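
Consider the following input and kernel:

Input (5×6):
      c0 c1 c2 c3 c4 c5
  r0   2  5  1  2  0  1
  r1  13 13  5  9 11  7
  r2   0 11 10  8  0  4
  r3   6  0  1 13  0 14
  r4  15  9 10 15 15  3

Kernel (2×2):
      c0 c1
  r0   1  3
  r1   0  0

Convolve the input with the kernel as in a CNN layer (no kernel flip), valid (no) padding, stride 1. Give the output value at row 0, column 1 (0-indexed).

The receptive field on the input at this output position is [5 1 / 13 5]. Elementwise product with the kernel and sum: 5·1 + 1·3.

8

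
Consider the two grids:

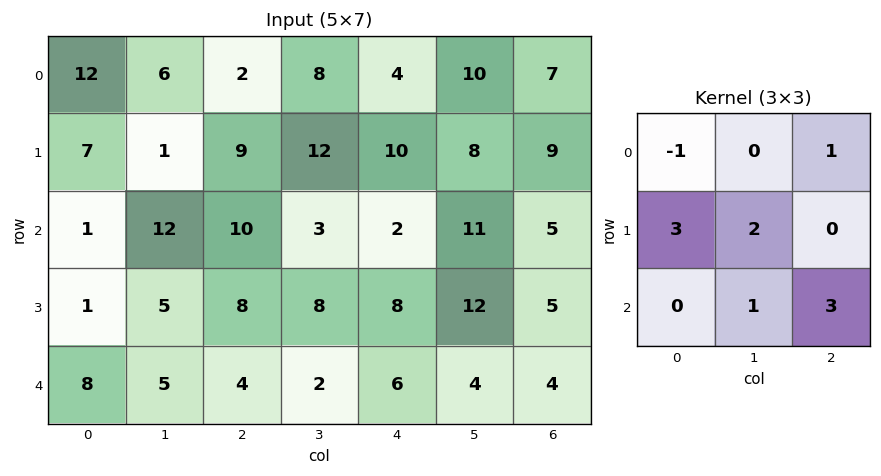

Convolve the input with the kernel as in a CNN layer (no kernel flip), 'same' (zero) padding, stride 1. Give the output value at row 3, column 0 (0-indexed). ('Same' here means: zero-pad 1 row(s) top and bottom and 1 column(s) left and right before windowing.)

The receptive field on the zero-padded input at this output position is [0 1 12 / 0 1 5 / 0 8 5]. Elementwise product with the kernel and sum: 0·-1 + 12·1 + 0·3 + 1·2 + 8·1 + 5·3.

37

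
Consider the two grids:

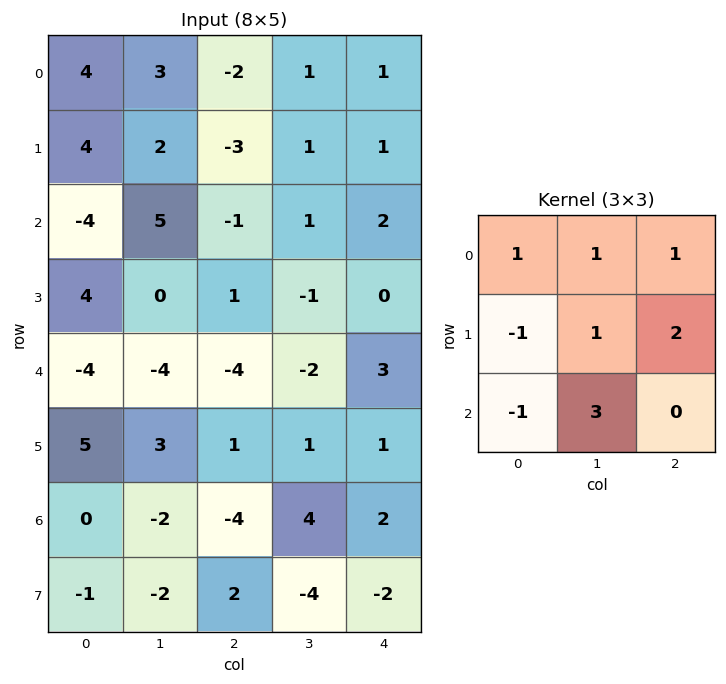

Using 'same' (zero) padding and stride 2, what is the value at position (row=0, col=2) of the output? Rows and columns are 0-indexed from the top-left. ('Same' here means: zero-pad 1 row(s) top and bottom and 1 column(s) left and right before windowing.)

2

The receptive field on the zero-padded input at this output position is [0 0 0 / 1 1 0 / 1 1 0]. Elementwise product with the kernel and sum: 0·1 + 0·1 + 0·1 + 1·-1 + 1·1 + 0·2 + 1·-1 + 1·3.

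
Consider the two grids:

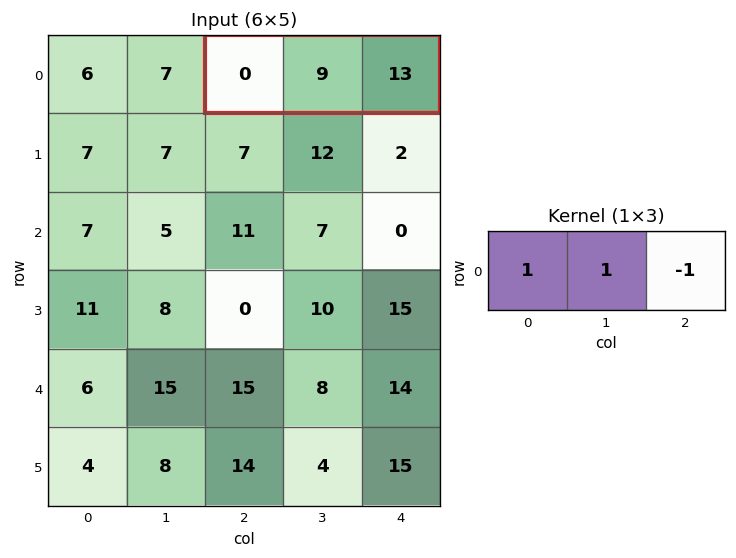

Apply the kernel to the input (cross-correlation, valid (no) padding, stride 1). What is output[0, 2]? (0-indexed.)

The receptive field on the input at this output position is [0 9 13]. Elementwise product with the kernel and sum: 0·1 + 9·1 + 13·-1.

-4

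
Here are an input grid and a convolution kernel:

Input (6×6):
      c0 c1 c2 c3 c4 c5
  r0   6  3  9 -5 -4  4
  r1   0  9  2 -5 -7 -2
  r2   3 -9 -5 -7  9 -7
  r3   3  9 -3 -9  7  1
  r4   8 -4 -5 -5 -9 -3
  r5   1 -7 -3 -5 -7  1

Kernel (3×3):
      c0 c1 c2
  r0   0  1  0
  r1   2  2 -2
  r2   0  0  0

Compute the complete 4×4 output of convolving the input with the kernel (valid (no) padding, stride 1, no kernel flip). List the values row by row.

Output[0,0]: The receptive field on the input at this output position is [6 3 9 / 0 9 2 / 3 -9 -5]. Elementwise product with the kernel and sum: 3·1 + 0·2 + 9·2 + 2·-2.

17 41 3 -24
7 -12 -47 11
21 25 -45 3
27 -11 -11 -15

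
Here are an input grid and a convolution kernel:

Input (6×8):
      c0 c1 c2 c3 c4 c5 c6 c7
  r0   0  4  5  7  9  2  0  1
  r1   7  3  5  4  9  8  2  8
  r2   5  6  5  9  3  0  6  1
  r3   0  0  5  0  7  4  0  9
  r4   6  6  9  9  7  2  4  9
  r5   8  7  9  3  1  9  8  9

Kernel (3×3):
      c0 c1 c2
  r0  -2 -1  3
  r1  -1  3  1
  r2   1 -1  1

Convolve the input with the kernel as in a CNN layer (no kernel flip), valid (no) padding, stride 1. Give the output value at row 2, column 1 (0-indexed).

31

The receptive field on the input at this output position is [6 5 9 / 0 5 0 / 6 9 9]. Elementwise product with the kernel and sum: 6·-2 + 5·-1 + 9·3 + 0·-1 + 5·3 + 0·1 + 6·1 + 9·-1 + 9·1.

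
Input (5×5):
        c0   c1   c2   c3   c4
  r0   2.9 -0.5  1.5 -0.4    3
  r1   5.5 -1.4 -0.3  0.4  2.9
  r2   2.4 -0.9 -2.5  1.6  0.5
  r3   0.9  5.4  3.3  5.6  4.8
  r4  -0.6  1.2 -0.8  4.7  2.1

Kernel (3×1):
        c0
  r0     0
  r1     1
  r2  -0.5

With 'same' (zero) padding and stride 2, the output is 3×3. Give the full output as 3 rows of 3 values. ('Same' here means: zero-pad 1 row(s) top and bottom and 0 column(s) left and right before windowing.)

0.15 1.65 1.55
1.95 -4.15 -1.9
-0.6 -0.8 2.1

Output[0,0]: The receptive field on the zero-padded input at this output position is [0 / 2.9 / 5.5]. Elementwise product with the kernel and sum: 2.9·1 + 5.5·-0.5.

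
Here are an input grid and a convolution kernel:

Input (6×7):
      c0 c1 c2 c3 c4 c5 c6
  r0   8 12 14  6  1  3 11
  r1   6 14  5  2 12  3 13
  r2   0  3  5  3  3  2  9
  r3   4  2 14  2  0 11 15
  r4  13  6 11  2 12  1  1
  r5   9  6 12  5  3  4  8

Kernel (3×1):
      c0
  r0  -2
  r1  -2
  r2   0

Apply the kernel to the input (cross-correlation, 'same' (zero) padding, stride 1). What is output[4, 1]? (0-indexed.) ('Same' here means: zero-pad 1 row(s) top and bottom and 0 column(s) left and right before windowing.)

-16

The receptive field on the zero-padded input at this output position is [2 / 6 / 6]. Elementwise product with the kernel and sum: 2·-2 + 6·-2.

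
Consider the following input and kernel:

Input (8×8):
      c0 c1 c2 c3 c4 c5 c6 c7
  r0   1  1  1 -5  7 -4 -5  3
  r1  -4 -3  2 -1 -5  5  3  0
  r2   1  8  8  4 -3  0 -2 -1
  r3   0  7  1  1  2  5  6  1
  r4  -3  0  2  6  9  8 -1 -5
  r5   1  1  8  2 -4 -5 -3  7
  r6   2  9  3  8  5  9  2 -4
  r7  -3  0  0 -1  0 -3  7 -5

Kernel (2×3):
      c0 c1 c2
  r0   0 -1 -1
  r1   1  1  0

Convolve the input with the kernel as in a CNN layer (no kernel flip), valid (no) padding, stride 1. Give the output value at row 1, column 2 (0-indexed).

The receptive field on the input at this output position is [2 -1 -5 / 8 4 -3]. Elementwise product with the kernel and sum: -1·-1 + -5·-1 + 8·1 + 4·1.

18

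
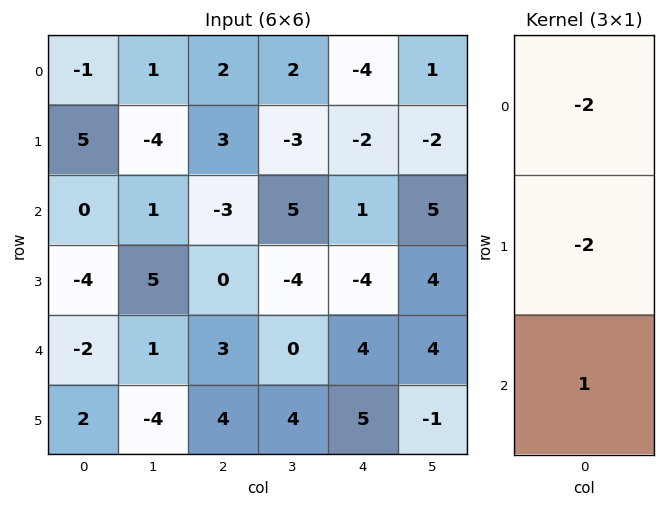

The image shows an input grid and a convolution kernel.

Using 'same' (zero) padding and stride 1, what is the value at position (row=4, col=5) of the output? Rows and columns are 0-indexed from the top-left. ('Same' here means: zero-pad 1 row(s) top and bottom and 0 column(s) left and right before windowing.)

-17

The receptive field on the zero-padded input at this output position is [4 / 4 / -1]. Elementwise product with the kernel and sum: 4·-2 + 4·-2 + -1·1.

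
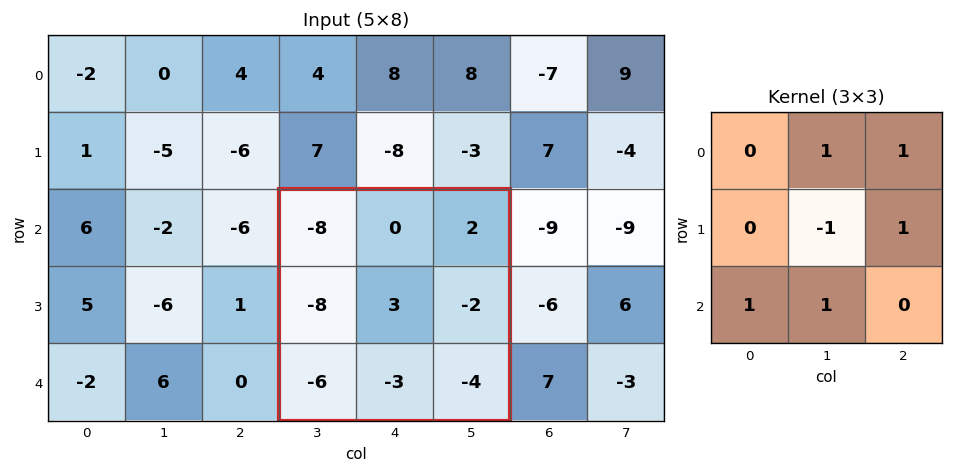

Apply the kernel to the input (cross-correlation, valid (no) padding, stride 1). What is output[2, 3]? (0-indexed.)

-12

The receptive field on the input at this output position is [-8 0 2 / -8 3 -2 / -6 -3 -4]. Elementwise product with the kernel and sum: 0·1 + 2·1 + 3·-1 + -2·1 + -6·1 + -3·1.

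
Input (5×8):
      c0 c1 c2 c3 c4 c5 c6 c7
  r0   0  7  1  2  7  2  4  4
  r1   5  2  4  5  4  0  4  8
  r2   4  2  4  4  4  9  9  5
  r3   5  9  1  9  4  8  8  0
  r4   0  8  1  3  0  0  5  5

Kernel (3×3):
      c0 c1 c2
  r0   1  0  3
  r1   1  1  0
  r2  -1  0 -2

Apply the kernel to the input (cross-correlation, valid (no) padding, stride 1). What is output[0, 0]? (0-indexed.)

The receptive field on the input at this output position is [0 7 1 / 5 2 4 / 4 2 4]. Elementwise product with the kernel and sum: 0·1 + 1·3 + 5·1 + 2·1 + 4·-1 + 4·-2.

-2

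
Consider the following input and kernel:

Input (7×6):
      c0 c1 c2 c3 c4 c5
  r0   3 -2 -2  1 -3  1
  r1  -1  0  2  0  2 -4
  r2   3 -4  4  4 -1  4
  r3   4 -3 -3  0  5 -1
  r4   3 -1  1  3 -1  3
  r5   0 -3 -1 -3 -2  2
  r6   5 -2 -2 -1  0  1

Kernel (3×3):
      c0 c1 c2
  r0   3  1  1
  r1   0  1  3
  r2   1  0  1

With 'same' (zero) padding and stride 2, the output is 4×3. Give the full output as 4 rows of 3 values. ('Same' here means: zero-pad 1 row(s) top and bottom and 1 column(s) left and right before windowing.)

-3 1 -4
-13 15 8
-2 -8 11
-4 -18 -6

Output[0,0]: The receptive field on the zero-padded input at this output position is [0 0 0 / 0 3 -2 / 0 -1 0]. Elementwise product with the kernel and sum: 0·3 + 0·1 + 0·1 + 3·1 + -2·3 + 0·1 + 0·1.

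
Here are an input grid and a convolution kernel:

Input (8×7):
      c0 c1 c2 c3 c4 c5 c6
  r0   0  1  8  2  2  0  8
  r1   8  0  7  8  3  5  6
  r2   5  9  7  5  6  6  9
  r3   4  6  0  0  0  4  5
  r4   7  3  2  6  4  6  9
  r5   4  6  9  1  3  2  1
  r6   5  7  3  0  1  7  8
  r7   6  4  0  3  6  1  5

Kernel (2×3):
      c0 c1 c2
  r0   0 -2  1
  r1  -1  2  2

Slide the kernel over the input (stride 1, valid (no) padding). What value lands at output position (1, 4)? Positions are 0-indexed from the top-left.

20

The receptive field on the input at this output position is [3 5 6 / 6 6 9]. Elementwise product with the kernel and sum: 5·-2 + 6·1 + 6·-1 + 6·2 + 9·2.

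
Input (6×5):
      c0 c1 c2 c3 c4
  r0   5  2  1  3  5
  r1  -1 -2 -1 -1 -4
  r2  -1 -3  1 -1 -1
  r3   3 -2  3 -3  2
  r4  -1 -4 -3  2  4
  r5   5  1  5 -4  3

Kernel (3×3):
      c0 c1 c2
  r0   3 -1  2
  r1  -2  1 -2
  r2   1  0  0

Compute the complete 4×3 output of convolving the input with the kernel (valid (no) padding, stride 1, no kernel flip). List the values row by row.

Output[0,0]: The receptive field on the input at this output position is [5 2 1 / -1 -2 -1 / -1 -3 1]. Elementwise product with the kernel and sum: 5·3 + 2·-1 + 1·2 + -1·-2 + -2·1 + -1·-2 + -1·1.

16 13 20
-3 0 -8
-13 -3 -14
26 -13 21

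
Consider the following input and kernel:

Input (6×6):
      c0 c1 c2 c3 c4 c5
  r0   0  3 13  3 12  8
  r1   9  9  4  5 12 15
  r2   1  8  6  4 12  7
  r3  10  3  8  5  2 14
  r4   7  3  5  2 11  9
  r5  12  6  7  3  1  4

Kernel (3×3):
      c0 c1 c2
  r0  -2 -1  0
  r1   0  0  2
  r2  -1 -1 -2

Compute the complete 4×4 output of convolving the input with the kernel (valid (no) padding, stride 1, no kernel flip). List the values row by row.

-16 -31 -39 -18
-44 -35 -6 -43
-14 -24 -41 -23
-45 -29 -11 -6

Output[0,0]: The receptive field on the input at this output position is [0 3 13 / 9 9 4 / 1 8 6]. Elementwise product with the kernel and sum: 0·-2 + 3·-1 + 4·2 + 1·-1 + 8·-1 + 6·-2.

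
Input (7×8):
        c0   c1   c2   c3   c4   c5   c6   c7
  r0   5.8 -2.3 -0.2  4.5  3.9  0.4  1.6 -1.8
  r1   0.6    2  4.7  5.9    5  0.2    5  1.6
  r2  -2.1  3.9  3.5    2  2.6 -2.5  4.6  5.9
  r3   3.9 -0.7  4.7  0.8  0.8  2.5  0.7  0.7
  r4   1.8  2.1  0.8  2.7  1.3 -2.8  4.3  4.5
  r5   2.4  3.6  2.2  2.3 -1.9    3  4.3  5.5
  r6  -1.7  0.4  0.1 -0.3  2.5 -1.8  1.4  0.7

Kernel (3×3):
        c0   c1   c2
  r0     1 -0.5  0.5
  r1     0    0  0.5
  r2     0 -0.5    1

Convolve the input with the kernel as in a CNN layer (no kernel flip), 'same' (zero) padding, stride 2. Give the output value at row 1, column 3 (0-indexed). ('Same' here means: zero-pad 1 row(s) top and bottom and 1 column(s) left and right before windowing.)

1.8

The receptive field on the zero-padded input at this output position is [0.2 5 1.6 / -2.5 4.6 5.9 / 2.5 0.7 0.7]. Elementwise product with the kernel and sum: 0.2·1 + 5·-0.5 + 1.6·0.5 + 5.9·0.5 + 0.7·-0.5 + 0.7·1.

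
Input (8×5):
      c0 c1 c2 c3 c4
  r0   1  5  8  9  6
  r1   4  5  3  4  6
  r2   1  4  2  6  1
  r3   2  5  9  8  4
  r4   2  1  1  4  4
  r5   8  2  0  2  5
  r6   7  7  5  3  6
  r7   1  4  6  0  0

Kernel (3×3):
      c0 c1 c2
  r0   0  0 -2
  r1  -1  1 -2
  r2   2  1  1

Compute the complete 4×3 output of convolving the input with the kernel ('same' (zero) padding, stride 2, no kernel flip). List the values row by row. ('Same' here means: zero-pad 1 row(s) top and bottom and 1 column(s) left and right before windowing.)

Output[0,0]: The receptive field on the zero-padded input at this output position is [0 0 0 / 0 1 5 / 0 4 5]. Elementwise product with the kernel and sum: 0·-2 + 0·-1 + 1·1 + 5·-2 + 0·2 + 4·1 + 5·1.
Output[0,1]: The receptive field on the zero-padded input at this output position is [0 0 0 / 5 8 9 / 5 3 4]. Elementwise product with the kernel and sum: 0·-2 + 5·-1 + 8·1 + 9·-2 + 5·2 + 3·1 + 4·1.

0 2 11
-10 5 15
0 -18 9
-6 2 3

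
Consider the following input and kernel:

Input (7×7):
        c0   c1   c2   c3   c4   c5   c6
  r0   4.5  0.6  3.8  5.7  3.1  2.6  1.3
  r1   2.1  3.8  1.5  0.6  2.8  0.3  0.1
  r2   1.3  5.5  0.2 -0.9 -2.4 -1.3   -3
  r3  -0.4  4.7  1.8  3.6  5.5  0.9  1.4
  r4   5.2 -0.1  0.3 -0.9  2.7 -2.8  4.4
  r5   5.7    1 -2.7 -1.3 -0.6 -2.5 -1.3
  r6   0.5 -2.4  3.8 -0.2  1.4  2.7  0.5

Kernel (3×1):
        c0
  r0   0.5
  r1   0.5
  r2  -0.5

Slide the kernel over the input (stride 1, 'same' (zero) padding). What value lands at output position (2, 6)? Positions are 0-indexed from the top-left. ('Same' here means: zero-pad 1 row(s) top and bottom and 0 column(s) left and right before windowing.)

The receptive field on the zero-padded input at this output position is [0.1 / -3 / 1.4]. Elementwise product with the kernel and sum: 0.1·0.5 + -3·0.5 + 1.4·-0.5.

-2.15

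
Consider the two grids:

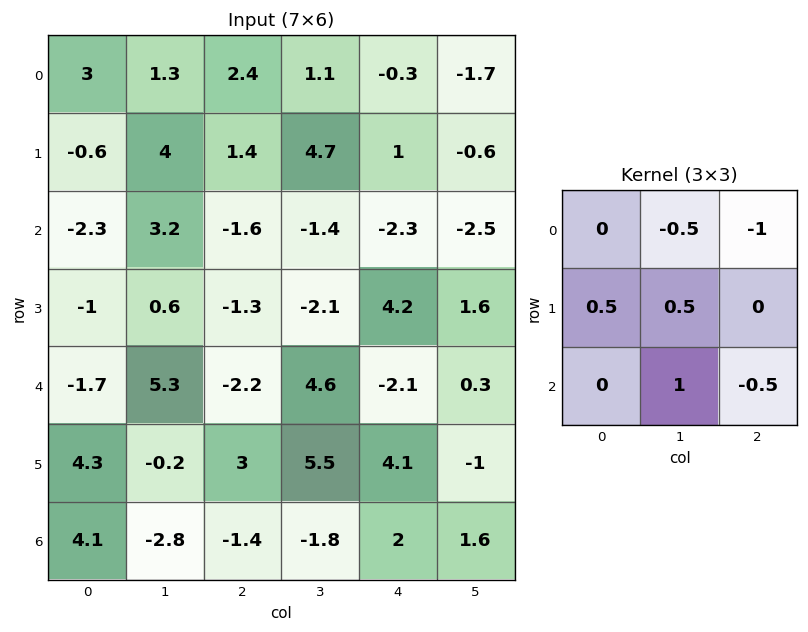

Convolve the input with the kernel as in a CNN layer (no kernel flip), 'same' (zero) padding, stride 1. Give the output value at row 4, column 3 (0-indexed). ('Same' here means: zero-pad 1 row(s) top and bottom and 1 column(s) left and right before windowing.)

The receptive field on the zero-padded input at this output position is [-1.3 -2.1 4.2 / -2.2 4.6 -2.1 / 3 5.5 4.1]. Elementwise product with the kernel and sum: -2.1·-0.5 + 4.2·-1 + -2.2·0.5 + 4.6·0.5 + 5.5·1 + 4.1·-0.5.

1.5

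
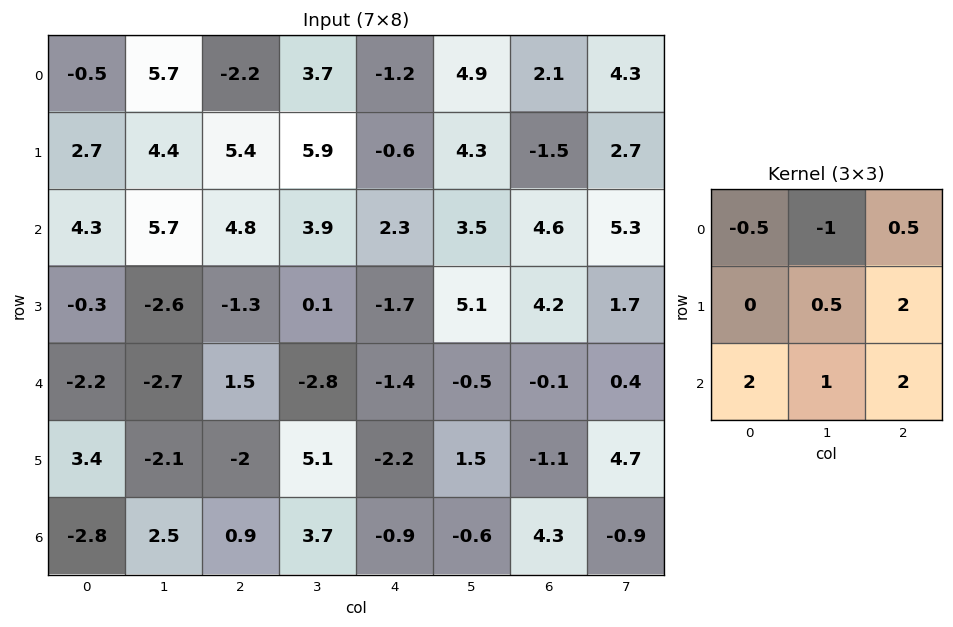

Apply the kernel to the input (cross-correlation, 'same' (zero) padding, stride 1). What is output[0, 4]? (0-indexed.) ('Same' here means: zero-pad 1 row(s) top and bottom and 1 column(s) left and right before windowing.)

29

The receptive field on the zero-padded input at this output position is [0 0 0 / 3.7 -1.2 4.9 / 5.9 -0.6 4.3]. Elementwise product with the kernel and sum: 0·-0.5 + 0·-1 + 0·0.5 + -1.2·0.5 + 4.9·2 + 5.9·2 + -0.6·1 + 4.3·2.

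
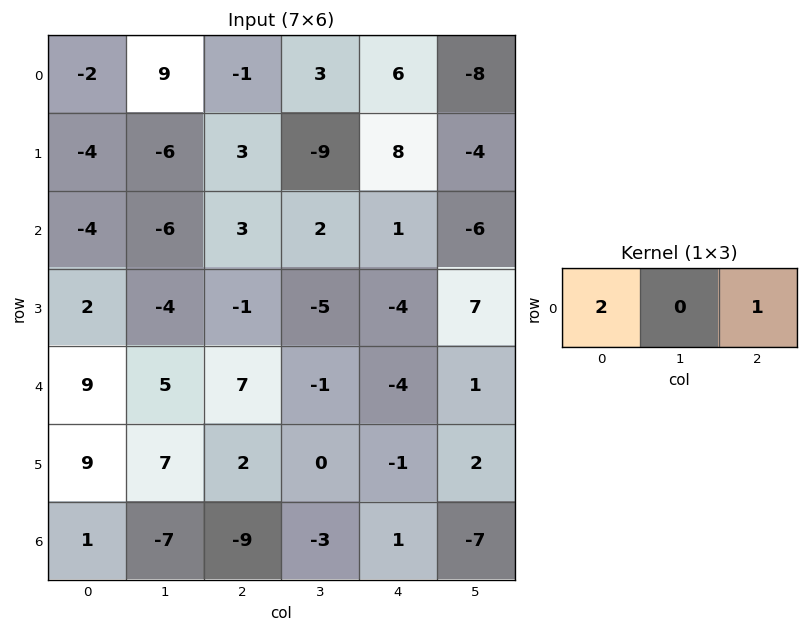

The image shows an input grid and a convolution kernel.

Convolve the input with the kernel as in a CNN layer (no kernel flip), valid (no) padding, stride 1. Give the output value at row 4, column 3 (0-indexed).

The receptive field on the input at this output position is [-1 -4 1]. Elementwise product with the kernel and sum: -1·2 + 1·1.

-1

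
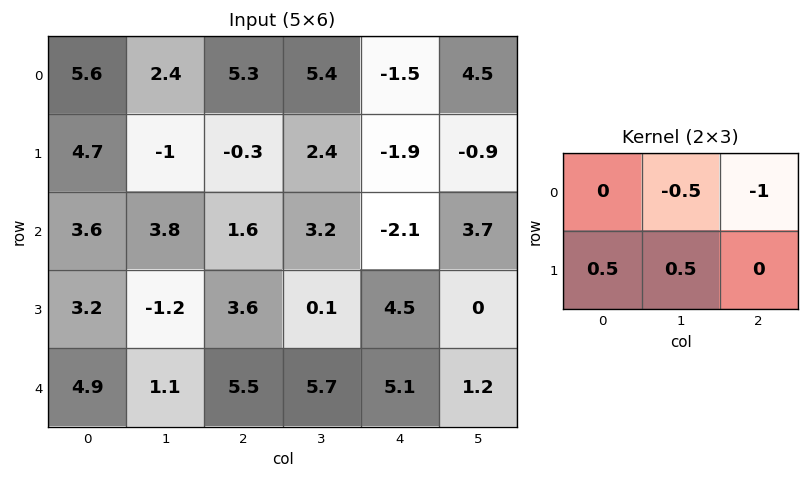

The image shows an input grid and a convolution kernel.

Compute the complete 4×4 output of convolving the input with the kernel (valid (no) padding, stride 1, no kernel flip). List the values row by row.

-4.65 -8.7 -0.15 -3.5
4.5 0.45 3.1 2.4
-2.5 -2.8 2.35 -0.35
0 1.4 1.05 3.15

Output[0,0]: The receptive field on the input at this output position is [5.6 2.4 5.3 / 4.7 -1 -0.3]. Elementwise product with the kernel and sum: 2.4·-0.5 + 5.3·-1 + 4.7·0.5 + -1·0.5.
Output[0,1]: The receptive field on the input at this output position is [2.4 5.3 5.4 / -1 -0.3 2.4]. Elementwise product with the kernel and sum: 5.3·-0.5 + 5.4·-1 + -1·0.5 + -0.3·0.5.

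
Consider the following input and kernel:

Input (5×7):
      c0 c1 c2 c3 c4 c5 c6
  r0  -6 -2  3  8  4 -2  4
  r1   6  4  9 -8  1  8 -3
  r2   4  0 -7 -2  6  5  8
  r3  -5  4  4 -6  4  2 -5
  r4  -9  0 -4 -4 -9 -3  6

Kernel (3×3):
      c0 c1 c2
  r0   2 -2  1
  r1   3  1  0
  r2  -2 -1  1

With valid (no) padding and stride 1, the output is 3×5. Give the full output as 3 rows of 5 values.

Output[0,0]: The receptive field on the input at this output position is [-6 -2 3 / 6 4 9 / 4 0 -7]. Elementwise product with the kernel and sum: -6·2 + -2·-2 + 3·1 + 6·3 + 4·1 + 4·-2 + 0·-1 + -7·1.
Output[0,1]: The receptive field on the input at this output position is [-2 3 8 / 4 9 -8 / 0 -7 -2]. Elementwise product with the kernel and sum: -2·2 + 3·-2 + 8·1 + 4·3 + 9·1 + 0·-2 + -7·-1 + -2·1.

2 24 35 -14 18
35 -43 14 0 -9
4 28 5 -11 51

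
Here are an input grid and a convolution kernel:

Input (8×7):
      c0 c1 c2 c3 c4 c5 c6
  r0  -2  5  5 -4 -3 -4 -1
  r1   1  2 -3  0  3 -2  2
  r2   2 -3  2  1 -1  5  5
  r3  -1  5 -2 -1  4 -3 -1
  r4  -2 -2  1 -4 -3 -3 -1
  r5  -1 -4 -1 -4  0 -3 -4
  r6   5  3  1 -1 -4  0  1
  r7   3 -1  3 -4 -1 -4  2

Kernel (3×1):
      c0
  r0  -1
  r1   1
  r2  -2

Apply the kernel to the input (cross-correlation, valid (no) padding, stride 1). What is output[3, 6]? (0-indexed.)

The receptive field on the input at this output position is [-1 / -1 / -4]. Elementwise product with the kernel and sum: -1·-1 + -1·1 + -4·-2.

8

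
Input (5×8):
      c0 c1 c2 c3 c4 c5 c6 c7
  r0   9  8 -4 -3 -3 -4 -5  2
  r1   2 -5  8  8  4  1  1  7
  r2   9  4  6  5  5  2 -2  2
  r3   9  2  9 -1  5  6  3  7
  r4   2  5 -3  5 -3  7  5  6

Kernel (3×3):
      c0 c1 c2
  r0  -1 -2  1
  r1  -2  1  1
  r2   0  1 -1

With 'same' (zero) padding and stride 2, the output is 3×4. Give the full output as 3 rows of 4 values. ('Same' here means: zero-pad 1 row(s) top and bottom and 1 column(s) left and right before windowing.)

Output[0,0]: The receptive field on the zero-padded input at this output position is [0 0 0 / 0 9 8 / 0 2 -5]. Elementwise product with the kernel and sum: 0·-1 + 0·-2 + 0·1 + 0·-2 + 9·1 + 8·1 + 2·1 + -5·-1.

24 -23 2 -1
11 10 -19 -4
-9 -29 -9 -8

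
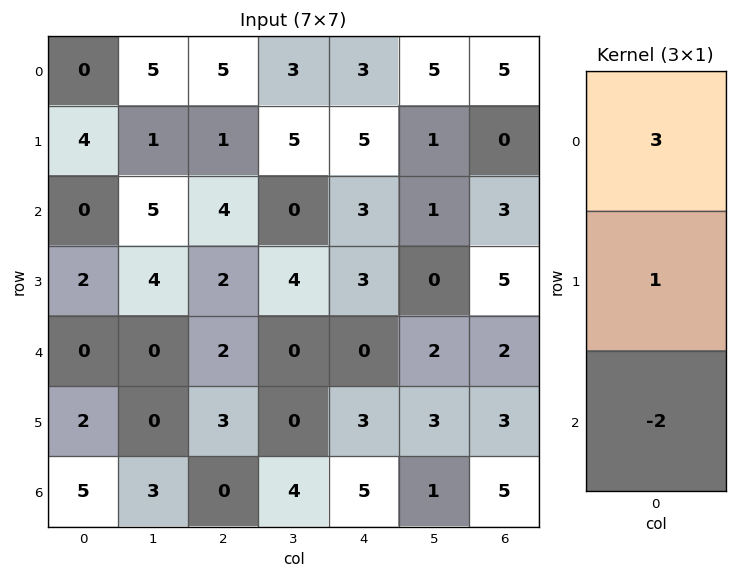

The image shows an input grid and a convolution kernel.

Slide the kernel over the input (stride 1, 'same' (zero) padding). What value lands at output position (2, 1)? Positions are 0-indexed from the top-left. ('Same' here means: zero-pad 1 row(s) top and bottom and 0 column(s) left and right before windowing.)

0

The receptive field on the zero-padded input at this output position is [1 / 5 / 4]. Elementwise product with the kernel and sum: 1·3 + 5·1 + 4·-2.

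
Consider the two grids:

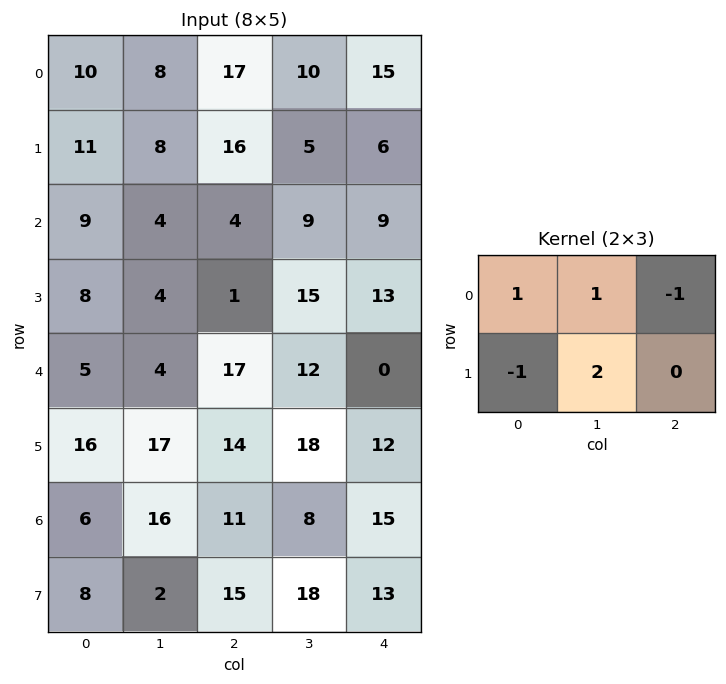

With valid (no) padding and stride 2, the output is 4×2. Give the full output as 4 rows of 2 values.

6 6
9 33
10 51
7 25

Output[0,0]: The receptive field on the input at this output position is [10 8 17 / 11 8 16]. Elementwise product with the kernel and sum: 10·1 + 8·1 + 17·-1 + 11·-1 + 8·2.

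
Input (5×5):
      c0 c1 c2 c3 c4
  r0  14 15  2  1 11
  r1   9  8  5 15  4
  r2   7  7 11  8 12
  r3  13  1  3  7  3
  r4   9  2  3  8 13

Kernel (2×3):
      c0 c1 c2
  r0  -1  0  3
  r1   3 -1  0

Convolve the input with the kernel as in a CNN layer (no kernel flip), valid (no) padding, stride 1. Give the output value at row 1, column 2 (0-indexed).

The receptive field on the input at this output position is [5 15 4 / 11 8 12]. Elementwise product with the kernel and sum: 5·-1 + 4·3 + 11·3 + 8·-1.

32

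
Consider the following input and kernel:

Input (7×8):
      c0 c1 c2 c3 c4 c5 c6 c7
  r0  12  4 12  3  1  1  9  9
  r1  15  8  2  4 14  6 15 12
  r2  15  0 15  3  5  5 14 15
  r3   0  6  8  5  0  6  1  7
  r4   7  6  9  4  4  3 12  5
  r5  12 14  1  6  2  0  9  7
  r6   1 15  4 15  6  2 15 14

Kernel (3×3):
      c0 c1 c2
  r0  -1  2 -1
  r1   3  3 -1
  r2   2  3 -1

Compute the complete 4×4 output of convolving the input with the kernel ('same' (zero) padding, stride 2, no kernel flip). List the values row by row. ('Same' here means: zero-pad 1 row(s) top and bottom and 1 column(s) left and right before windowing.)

Output[0,0]: The receptive field on the zero-padded input at this output position is [0 0 0 / 0 12 4 / 0 15 8]. Elementwise product with the kernel and sum: 0·-1 + 0·2 + 0·-1 + 0·3 + 12·3 + 4·-1 + 0·2 + 15·3 + 8·-1.

69 63 55 66
61 65 41 62
31 71 28 49
-2 24 59 48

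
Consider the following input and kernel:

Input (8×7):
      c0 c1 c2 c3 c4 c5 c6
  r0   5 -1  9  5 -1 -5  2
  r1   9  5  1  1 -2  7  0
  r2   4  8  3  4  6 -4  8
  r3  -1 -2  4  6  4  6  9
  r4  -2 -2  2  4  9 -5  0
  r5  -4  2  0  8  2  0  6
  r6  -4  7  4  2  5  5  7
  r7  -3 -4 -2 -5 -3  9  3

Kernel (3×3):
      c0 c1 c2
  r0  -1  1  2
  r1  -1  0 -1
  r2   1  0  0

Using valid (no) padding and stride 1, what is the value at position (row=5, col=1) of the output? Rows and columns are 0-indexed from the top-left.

The receptive field on the input at this output position is [2 0 8 / 7 4 2 / -4 -2 -5]. Elementwise product with the kernel and sum: 2·-1 + 0·1 + 8·2 + 7·-1 + 2·-1 + -4·1.

1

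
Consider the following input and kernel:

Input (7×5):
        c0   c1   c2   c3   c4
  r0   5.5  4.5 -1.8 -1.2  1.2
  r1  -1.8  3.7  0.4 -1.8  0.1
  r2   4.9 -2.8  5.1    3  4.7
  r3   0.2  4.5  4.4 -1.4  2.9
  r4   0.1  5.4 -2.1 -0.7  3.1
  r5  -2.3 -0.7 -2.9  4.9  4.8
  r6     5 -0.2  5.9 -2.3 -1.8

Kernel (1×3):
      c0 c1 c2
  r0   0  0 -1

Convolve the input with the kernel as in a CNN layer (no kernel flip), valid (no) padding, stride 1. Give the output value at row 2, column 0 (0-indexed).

-5.1

The receptive field on the input at this output position is [4.9 -2.8 5.1]. Elementwise product with the kernel and sum: 5.1·-1.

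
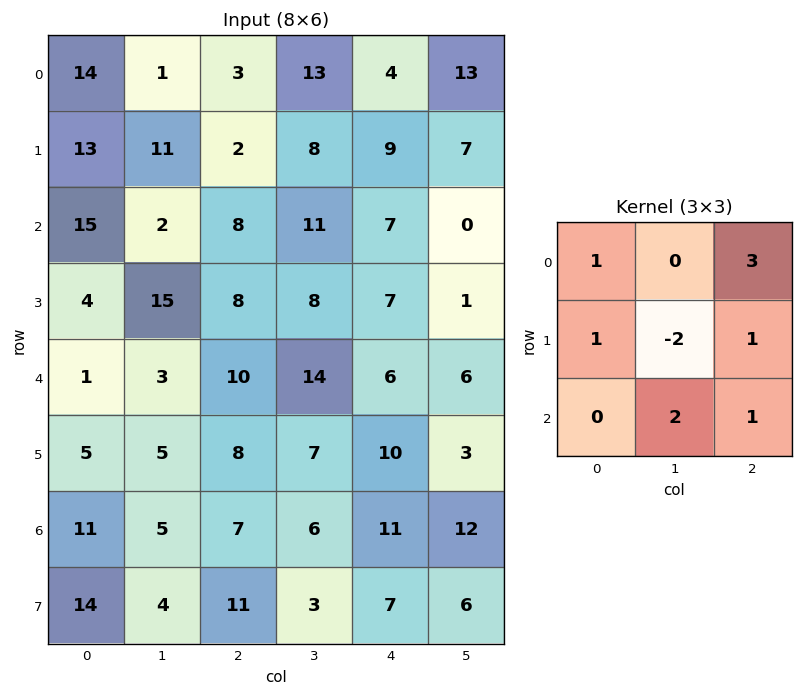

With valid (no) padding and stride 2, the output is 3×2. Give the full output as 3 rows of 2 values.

28 39
37 62
51 55

Output[0,0]: The receptive field on the input at this output position is [14 1 3 / 13 11 2 / 15 2 8]. Elementwise product with the kernel and sum: 14·1 + 3·3 + 13·1 + 11·-2 + 2·1 + 2·2 + 8·1.
Output[0,1]: The receptive field on the input at this output position is [3 13 4 / 2 8 9 / 8 11 7]. Elementwise product with the kernel and sum: 3·1 + 4·3 + 2·1 + 8·-2 + 9·1 + 11·2 + 7·1.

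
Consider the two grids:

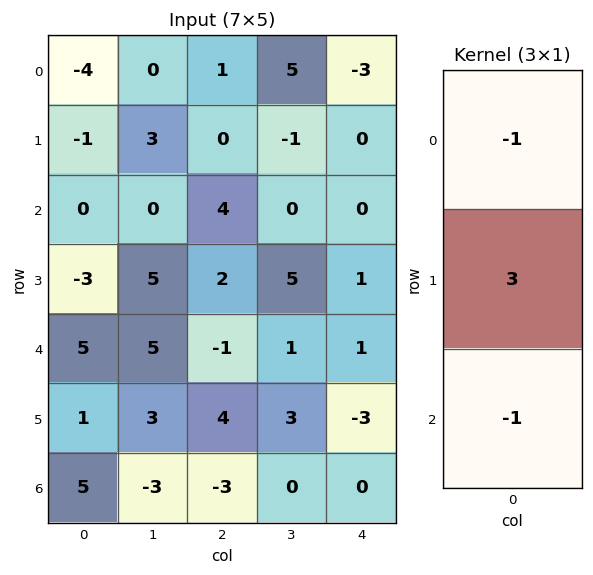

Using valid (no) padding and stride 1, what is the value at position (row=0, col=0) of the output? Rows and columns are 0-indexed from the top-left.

The receptive field on the input at this output position is [-4 / -1 / 0]. Elementwise product with the kernel and sum: -4·-1 + -1·3 + 0·-1.

1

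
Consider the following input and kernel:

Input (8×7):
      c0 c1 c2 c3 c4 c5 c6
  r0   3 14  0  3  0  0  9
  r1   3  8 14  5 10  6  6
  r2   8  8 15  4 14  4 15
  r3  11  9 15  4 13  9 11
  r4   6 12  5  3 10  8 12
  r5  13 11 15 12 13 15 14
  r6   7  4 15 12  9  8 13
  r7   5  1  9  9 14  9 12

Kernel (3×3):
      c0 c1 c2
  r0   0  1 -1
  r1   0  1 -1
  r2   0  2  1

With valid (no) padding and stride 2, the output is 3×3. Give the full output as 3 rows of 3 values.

Output[0,0]: The receptive field on the input at this output position is [3 14 0 / 3 8 14 / 8 8 15]. Elementwise product with the kernel and sum: 14·1 + 0·-1 + 8·1 + 14·-1 + 8·2 + 15·1.
Output[0,1]: The receptive field on the input at this output position is [0 3 0 / 14 5 10 / 15 4 14]. Elementwise product with the kernel and sum: 3·1 + 0·-1 + 5·1 + 10·-1 + 4·2 + 14·1.

39 20 14
16 -3 15
26 25 26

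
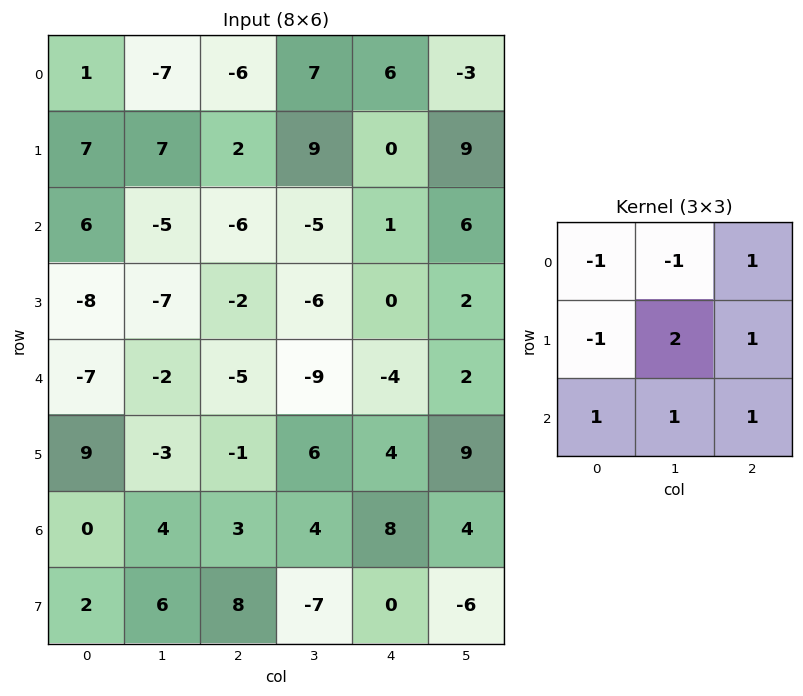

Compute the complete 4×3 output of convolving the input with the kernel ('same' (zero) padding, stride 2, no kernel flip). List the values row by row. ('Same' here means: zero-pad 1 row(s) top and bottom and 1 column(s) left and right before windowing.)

9 20 20
-8 -27 9
-9 -12 30
0 23 2

Output[0,0]: The receptive field on the zero-padded input at this output position is [0 0 0 / 0 1 -7 / 0 7 7]. Elementwise product with the kernel and sum: 0·-1 + 0·-1 + 0·1 + 0·-1 + 1·2 + -7·1 + 0·1 + 7·1 + 7·1.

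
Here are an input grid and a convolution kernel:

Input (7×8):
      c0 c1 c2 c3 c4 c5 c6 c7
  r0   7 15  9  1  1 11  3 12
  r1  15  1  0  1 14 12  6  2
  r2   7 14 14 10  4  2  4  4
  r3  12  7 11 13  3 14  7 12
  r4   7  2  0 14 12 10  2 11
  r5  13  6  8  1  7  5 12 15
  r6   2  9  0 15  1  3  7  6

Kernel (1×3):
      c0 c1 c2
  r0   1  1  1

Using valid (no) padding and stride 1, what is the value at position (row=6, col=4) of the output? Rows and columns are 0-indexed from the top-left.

The receptive field on the input at this output position is [1 3 7]. Elementwise product with the kernel and sum: 1·1 + 3·1 + 7·1.

11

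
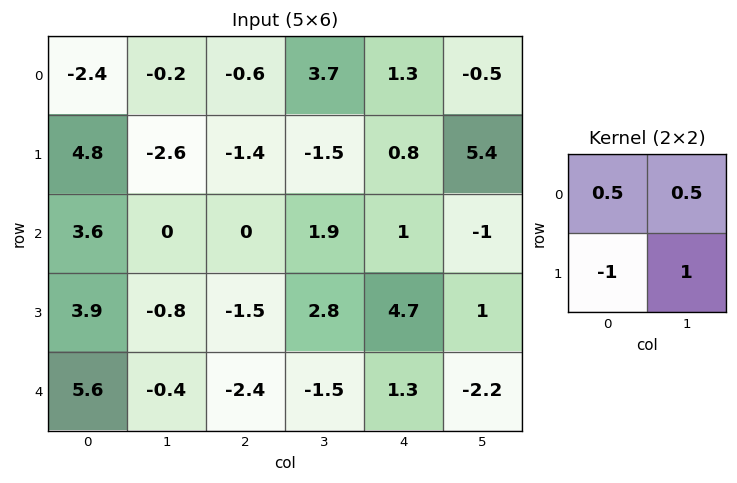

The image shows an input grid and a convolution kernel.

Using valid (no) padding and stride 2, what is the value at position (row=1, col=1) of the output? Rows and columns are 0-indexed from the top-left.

5.25

The receptive field on the input at this output position is [0 1.9 / -1.5 2.8]. Elementwise product with the kernel and sum: 0·0.5 + 1.9·0.5 + -1.5·-1 + 2.8·1.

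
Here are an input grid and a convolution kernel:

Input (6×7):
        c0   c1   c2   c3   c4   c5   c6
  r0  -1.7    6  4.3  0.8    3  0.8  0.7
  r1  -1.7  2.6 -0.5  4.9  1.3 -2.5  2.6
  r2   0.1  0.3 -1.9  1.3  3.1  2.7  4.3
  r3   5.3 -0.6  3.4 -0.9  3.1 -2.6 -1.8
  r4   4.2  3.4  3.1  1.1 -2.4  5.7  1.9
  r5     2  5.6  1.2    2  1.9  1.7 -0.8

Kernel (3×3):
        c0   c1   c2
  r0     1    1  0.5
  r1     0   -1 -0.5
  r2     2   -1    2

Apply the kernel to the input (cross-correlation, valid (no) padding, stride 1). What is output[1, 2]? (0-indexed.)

The receptive field on the input at this output position is [-0.5 4.9 1.3 / -1.9 1.3 3.1 / 3.4 -0.9 3.1]. Elementwise product with the kernel and sum: -0.5·1 + 4.9·1 + 1.3·0.5 + 1.3·-1 + 3.1·-0.5 + 3.4·2 + -0.9·-1 + 3.1·2.

16.1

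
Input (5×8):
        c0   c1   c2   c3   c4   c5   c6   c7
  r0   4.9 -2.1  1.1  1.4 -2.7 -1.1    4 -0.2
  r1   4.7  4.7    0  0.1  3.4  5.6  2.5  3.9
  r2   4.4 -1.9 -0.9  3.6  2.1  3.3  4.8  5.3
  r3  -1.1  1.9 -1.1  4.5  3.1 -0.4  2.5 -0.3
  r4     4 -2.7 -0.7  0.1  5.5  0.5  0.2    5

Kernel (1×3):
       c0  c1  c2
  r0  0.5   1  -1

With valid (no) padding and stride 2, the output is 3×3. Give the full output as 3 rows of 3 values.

Output[0,0]: The receptive field on the input at this output position is [4.9 -2.1 1.1]. Elementwise product with the kernel and sum: 4.9·0.5 + -2.1·1 + 1.1·-1.

-0.75 4.65 -6.45
1.2 1.05 -0.45
-0 -5.75 3.05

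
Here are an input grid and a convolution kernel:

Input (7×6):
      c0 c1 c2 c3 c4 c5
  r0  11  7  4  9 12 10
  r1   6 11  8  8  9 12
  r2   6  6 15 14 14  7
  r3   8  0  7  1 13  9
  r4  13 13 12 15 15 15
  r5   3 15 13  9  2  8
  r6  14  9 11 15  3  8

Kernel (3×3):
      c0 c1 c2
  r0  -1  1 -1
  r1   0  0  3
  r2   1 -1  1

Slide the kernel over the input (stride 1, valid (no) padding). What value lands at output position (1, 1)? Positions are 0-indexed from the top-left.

25

The receptive field on the input at this output position is [11 8 8 / 6 15 14 / 0 7 1]. Elementwise product with the kernel and sum: 11·-1 + 8·1 + 8·-1 + 14·3 + 0·1 + 7·-1 + 1·1.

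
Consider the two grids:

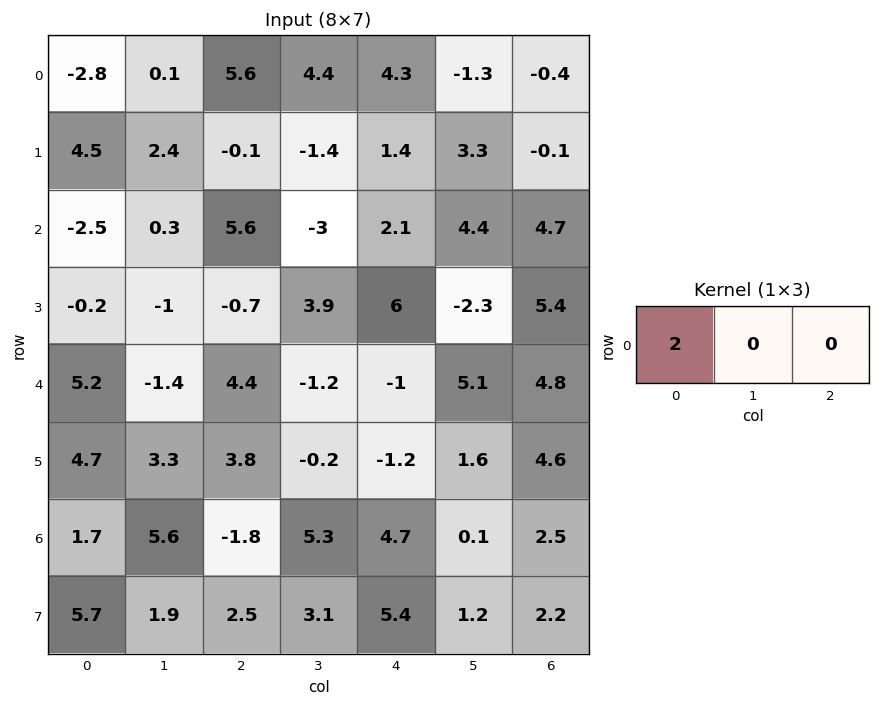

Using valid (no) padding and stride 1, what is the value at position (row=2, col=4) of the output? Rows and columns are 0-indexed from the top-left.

The receptive field on the input at this output position is [2.1 4.4 4.7]. Elementwise product with the kernel and sum: 2.1·2.

4.2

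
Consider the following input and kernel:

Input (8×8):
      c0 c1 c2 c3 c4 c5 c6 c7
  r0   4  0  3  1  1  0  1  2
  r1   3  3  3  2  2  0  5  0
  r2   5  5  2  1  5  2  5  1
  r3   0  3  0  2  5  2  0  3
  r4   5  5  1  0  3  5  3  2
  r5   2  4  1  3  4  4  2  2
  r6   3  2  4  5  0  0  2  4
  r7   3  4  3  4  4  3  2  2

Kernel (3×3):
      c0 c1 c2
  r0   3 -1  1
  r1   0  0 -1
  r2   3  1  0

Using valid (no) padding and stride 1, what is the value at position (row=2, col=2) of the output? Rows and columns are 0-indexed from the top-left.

The receptive field on the input at this output position is [2 1 5 / 0 2 5 / 1 0 3]. Elementwise product with the kernel and sum: 2·3 + 1·-1 + 5·1 + 5·-1 + 1·3 + 0·1.

8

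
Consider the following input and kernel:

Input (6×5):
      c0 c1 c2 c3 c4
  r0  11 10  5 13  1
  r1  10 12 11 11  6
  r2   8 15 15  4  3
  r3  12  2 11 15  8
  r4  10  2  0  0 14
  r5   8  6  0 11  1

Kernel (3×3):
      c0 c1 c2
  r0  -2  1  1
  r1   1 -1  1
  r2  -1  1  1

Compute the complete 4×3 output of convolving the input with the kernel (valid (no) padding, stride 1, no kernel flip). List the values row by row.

24 14 2
12 26 21
27 -7 -5
-5 29 27

Output[0,0]: The receptive field on the input at this output position is [11 10 5 / 10 12 11 / 8 15 15]. Elementwise product with the kernel and sum: 11·-2 + 10·1 + 5·1 + 10·1 + 12·-1 + 11·1 + 8·-1 + 15·1 + 15·1.
Output[0,1]: The receptive field on the input at this output position is [10 5 13 / 12 11 11 / 15 15 4]. Elementwise product with the kernel and sum: 10·-2 + 5·1 + 13·1 + 12·1 + 11·-1 + 11·1 + 15·-1 + 15·1 + 4·1.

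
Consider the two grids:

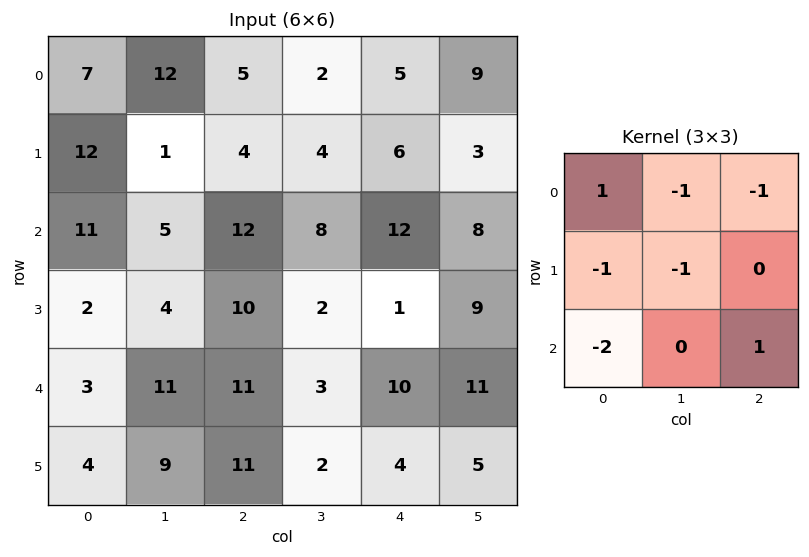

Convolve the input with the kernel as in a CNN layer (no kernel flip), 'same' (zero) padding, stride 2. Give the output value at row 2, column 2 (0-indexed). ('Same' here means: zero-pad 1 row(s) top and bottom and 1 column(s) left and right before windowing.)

The receptive field on the zero-padded input at this output position is [2 1 9 / 3 10 11 / 2 4 5]. Elementwise product with the kernel and sum: 2·1 + 1·-1 + 9·-1 + 3·-1 + 10·-1 + 2·-2 + 5·1.

-20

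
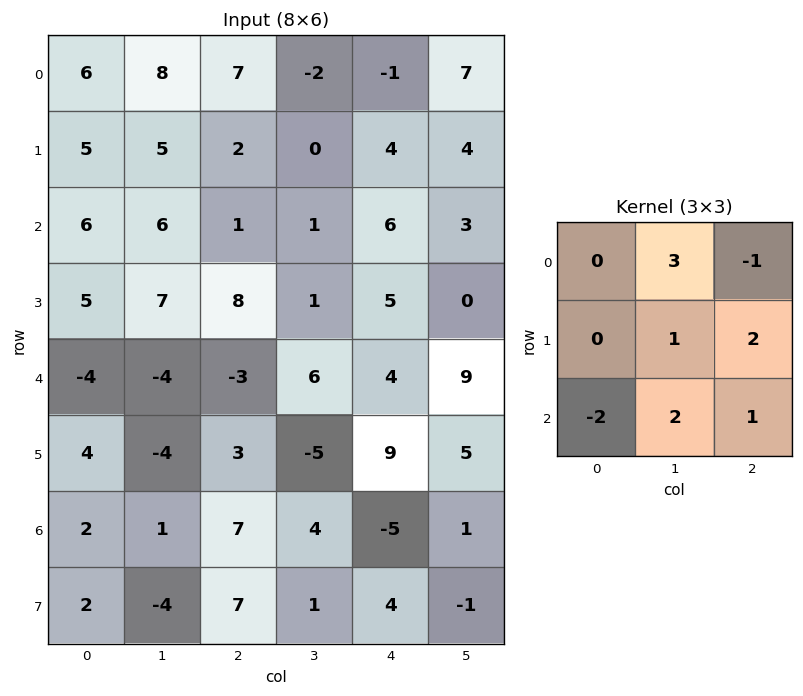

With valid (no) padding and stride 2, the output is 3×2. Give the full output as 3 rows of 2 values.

Output[0,0]: The receptive field on the input at this output position is [6 8 7 / 5 5 2 / 6 6 1]. Elementwise product with the kernel and sum: 8·3 + 7·-1 + 5·1 + 2·2 + 6·-2 + 6·2 + 1·1.
Output[0,1]: The receptive field on the input at this output position is [7 -2 -1 / 2 0 4 / 1 1 6]. Elementwise product with the kernel and sum: -2·3 + -1·-1 + 0·1 + 4·2 + 1·-2 + 1·2 + 6·1.

27 9
37 30
-2 16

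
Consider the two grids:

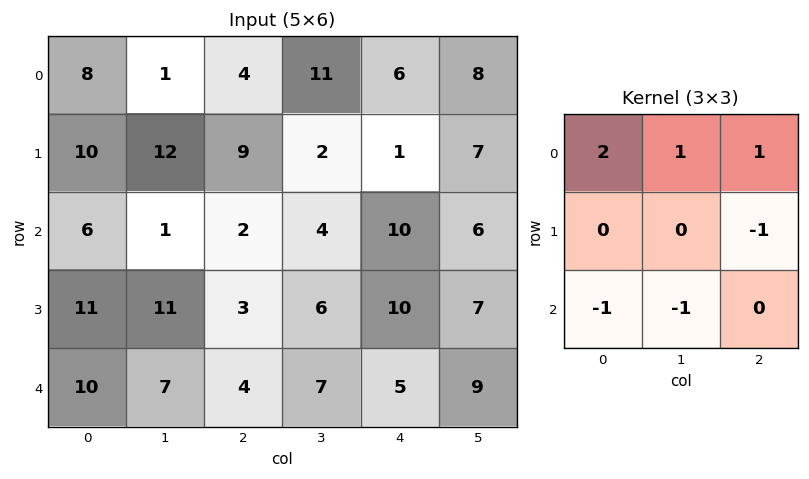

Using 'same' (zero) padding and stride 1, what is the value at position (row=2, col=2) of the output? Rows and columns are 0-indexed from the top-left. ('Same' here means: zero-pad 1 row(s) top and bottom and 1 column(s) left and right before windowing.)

17

The receptive field on the zero-padded input at this output position is [12 9 2 / 1 2 4 / 11 3 6]. Elementwise product with the kernel and sum: 12·2 + 9·1 + 2·1 + 4·-1 + 11·-1 + 3·-1.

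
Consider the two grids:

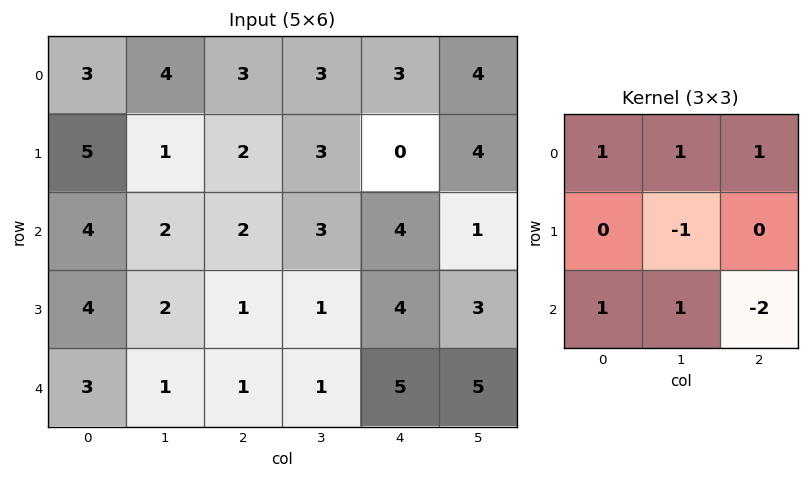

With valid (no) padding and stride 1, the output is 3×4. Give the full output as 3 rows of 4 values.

Output[0,0]: The receptive field on the input at this output position is [3 4 3 / 5 1 2 / 4 2 2]. Elementwise product with the kernel and sum: 3·1 + 4·1 + 3·1 + 1·-1 + 4·1 + 2·1 + 2·-2.

11 6 3 15
10 5 -4 2
8 6 0 0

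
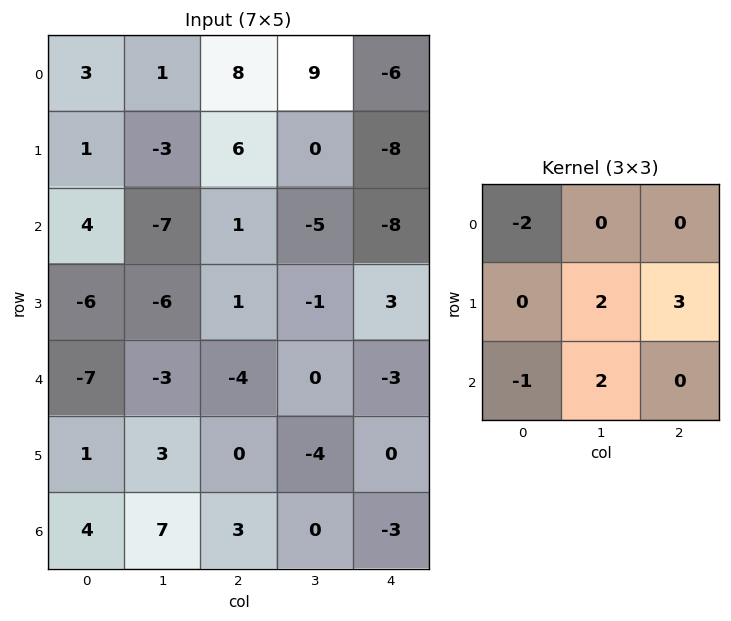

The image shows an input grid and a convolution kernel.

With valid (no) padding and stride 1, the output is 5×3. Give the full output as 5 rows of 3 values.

Output[0,0]: The receptive field on the input at this output position is [3 1 8 / 1 -3 6 / 4 -7 1]. Elementwise product with the kernel and sum: 3·-2 + -3·2 + 6·3 + 4·-1 + -7·2.

-12 19 -51
-19 1 -49
-16 8 9
-1 1 -19
30 -7 -3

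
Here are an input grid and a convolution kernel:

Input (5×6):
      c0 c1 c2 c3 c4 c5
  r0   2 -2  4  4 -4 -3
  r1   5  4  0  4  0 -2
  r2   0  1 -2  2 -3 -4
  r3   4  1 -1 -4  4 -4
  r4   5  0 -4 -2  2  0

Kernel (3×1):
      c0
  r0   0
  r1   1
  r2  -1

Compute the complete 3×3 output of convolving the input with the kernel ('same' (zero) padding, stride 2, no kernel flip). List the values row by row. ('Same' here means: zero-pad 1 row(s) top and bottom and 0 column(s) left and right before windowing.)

-3 4 -4
-4 -1 -7
5 -4 2

Output[0,0]: The receptive field on the zero-padded input at this output position is [0 / 2 / 5]. Elementwise product with the kernel and sum: 2·1 + 5·-1.
Output[0,1]: The receptive field on the zero-padded input at this output position is [0 / 4 / 0]. Elementwise product with the kernel and sum: 4·1 + 0·-1.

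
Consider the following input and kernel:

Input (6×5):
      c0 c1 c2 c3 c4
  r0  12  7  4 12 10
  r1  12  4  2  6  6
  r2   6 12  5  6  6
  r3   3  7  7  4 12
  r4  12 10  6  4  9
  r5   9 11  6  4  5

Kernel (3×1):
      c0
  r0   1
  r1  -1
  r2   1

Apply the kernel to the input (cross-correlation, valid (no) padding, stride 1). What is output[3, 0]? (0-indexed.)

0

The receptive field on the input at this output position is [3 / 12 / 9]. Elementwise product with the kernel and sum: 3·1 + 12·-1 + 9·1.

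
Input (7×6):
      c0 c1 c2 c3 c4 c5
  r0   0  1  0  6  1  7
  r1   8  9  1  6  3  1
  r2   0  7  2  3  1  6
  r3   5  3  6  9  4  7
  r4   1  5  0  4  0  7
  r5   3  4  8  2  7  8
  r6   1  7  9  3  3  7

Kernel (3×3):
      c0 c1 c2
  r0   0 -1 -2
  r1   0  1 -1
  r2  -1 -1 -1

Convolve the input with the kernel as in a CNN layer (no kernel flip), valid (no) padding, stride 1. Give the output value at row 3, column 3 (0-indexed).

-42

The receptive field on the input at this output position is [9 4 7 / 4 0 7 / 2 7 8]. Elementwise product with the kernel and sum: 4·-1 + 7·-2 + 0·1 + 7·-1 + 2·-1 + 7·-1 + 8·-1.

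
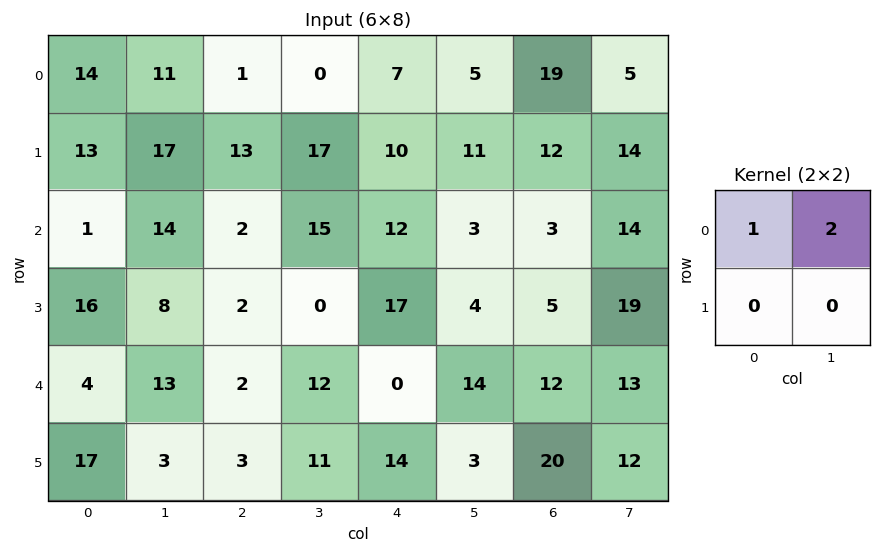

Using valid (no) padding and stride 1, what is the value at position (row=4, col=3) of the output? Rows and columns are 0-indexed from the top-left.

The receptive field on the input at this output position is [12 0 / 11 14]. Elementwise product with the kernel and sum: 12·1 + 0·2.

12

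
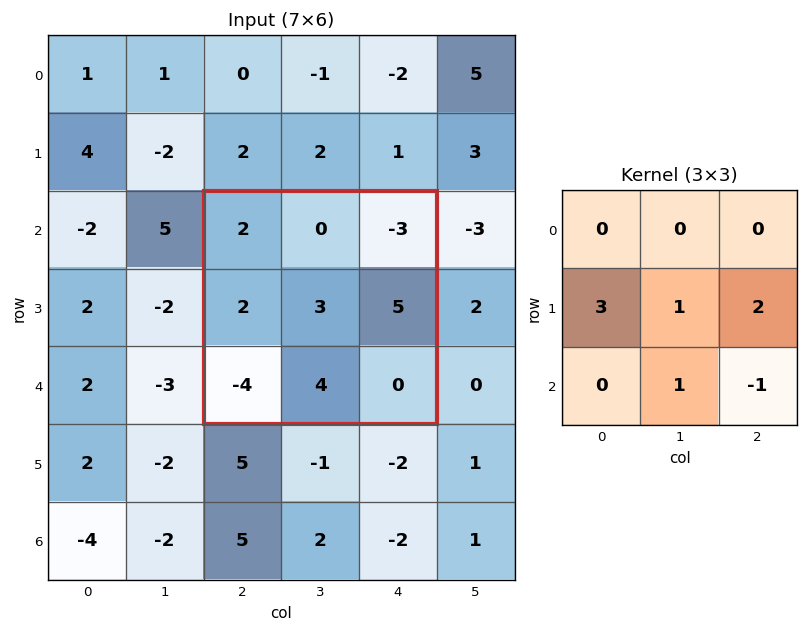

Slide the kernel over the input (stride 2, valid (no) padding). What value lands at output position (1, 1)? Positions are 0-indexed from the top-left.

The receptive field on the input at this output position is [2 0 -3 / 2 3 5 / -4 4 0]. Elementwise product with the kernel and sum: 2·3 + 3·1 + 5·2 + 4·1 + 0·-1.

23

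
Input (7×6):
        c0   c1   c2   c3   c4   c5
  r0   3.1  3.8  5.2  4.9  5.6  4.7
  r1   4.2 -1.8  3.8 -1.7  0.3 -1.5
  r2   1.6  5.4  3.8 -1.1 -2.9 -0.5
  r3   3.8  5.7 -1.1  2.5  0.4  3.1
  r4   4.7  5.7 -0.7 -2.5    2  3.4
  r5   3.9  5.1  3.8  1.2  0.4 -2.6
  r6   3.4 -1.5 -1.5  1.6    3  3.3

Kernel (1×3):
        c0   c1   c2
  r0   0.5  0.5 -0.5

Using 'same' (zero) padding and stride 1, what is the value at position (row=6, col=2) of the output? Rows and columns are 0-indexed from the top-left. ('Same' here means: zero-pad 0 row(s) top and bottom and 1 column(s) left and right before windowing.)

The receptive field on the zero-padded input at this output position is [-1.5 -1.5 1.6]. Elementwise product with the kernel and sum: -1.5·0.5 + -1.5·0.5 + 1.6·-0.5.

-2.3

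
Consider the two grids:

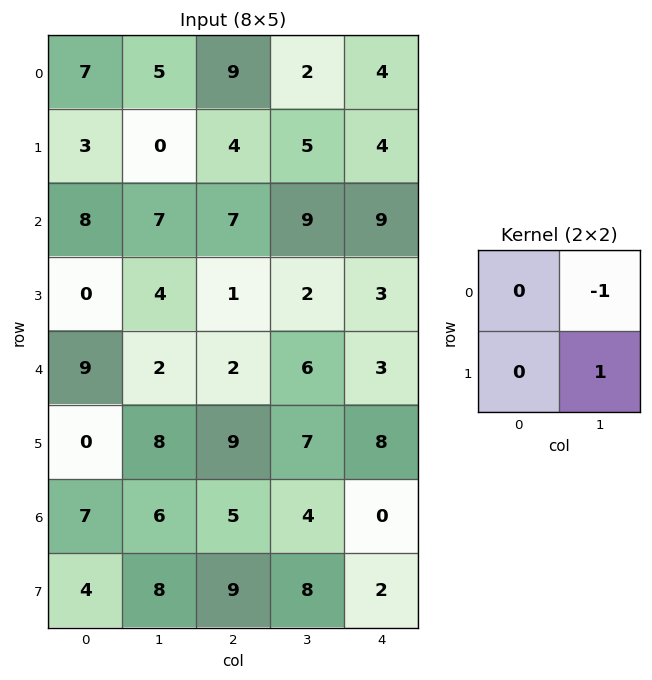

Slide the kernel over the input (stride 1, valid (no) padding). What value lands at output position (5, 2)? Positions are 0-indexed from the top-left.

The receptive field on the input at this output position is [9 7 / 5 4]. Elementwise product with the kernel and sum: 7·-1 + 4·1.

-3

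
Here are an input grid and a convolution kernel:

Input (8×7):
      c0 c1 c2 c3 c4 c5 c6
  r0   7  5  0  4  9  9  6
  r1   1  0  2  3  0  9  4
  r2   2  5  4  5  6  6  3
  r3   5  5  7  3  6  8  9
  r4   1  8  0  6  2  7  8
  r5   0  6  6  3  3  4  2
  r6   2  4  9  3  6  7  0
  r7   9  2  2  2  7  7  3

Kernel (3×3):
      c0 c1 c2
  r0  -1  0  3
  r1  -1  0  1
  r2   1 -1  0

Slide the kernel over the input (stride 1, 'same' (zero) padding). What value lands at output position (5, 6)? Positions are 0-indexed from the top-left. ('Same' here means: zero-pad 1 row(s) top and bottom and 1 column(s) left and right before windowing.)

-4

The receptive field on the zero-padded input at this output position is [7 8 0 / 4 2 0 / 7 0 0]. Elementwise product with the kernel and sum: 7·-1 + 0·3 + 4·-1 + 0·1 + 7·1 + 0·-1.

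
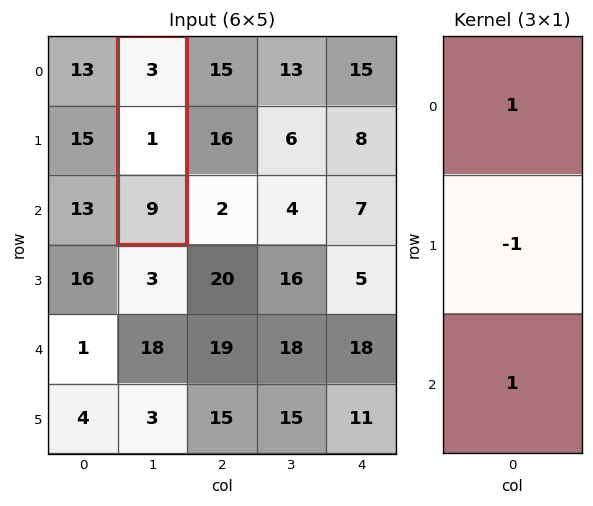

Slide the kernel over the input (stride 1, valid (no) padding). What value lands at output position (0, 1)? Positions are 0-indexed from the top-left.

The receptive field on the input at this output position is [3 / 1 / 9]. Elementwise product with the kernel and sum: 3·1 + 1·-1 + 9·1.

11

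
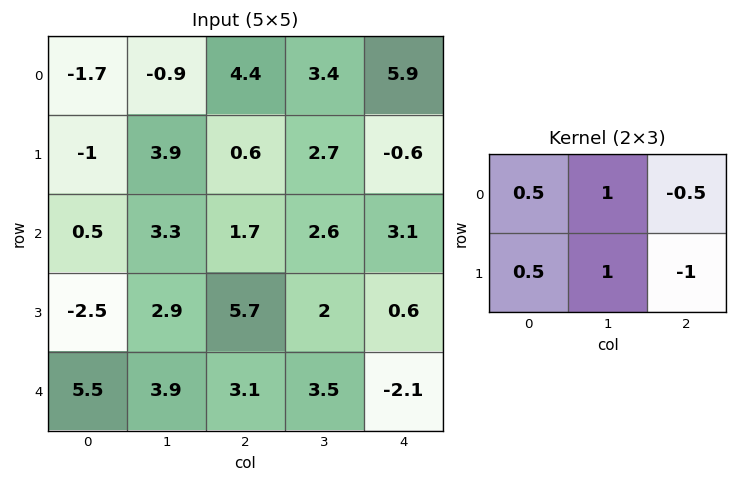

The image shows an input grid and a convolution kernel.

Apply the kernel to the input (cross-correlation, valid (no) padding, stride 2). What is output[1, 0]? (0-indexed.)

The receptive field on the input at this output position is [0.5 3.3 1.7 / -2.5 2.9 5.7]. Elementwise product with the kernel and sum: 0.5·0.5 + 3.3·1 + 1.7·-0.5 + -2.5·0.5 + 2.9·1 + 5.7·-1.

-1.35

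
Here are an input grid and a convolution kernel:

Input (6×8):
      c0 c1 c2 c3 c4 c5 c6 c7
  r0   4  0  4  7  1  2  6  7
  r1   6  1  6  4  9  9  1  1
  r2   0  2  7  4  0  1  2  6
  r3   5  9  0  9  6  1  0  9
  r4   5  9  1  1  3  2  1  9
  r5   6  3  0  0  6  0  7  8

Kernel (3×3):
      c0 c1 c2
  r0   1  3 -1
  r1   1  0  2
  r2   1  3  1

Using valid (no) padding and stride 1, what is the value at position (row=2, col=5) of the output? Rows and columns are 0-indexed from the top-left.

34

The receptive field on the input at this output position is [1 2 6 / 1 0 9 / 2 1 9]. Elementwise product with the kernel and sum: 1·1 + 2·3 + 6·-1 + 1·1 + 9·2 + 2·1 + 1·3 + 9·1.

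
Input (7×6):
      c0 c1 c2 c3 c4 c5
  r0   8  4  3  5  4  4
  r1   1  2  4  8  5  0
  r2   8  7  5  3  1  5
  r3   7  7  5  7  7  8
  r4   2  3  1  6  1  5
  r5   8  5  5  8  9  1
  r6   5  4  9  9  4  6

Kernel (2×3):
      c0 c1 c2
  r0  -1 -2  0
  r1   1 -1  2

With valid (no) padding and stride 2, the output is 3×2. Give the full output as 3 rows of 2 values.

-9 -7
-12 1
5 2

Output[0,0]: The receptive field on the input at this output position is [8 4 3 / 1 2 4]. Elementwise product with the kernel and sum: 8·-1 + 4·-2 + 1·1 + 2·-1 + 4·2.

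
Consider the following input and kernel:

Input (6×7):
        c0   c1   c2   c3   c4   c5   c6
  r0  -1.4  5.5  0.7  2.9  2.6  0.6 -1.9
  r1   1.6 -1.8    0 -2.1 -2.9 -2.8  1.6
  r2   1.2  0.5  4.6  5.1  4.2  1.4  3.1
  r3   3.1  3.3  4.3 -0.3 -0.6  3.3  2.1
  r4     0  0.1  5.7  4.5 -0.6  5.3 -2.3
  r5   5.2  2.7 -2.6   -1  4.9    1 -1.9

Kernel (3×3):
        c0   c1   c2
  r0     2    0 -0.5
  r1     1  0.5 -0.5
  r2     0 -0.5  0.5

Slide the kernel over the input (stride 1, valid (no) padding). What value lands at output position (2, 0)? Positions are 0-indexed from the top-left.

5.5

The receptive field on the input at this output position is [1.2 0.5 4.6 / 3.1 3.3 4.3 / 0 0.1 5.7]. Elementwise product with the kernel and sum: 1.2·2 + 4.6·-0.5 + 3.1·1 + 3.3·0.5 + 4.3·-0.5 + 0.1·-0.5 + 5.7·0.5.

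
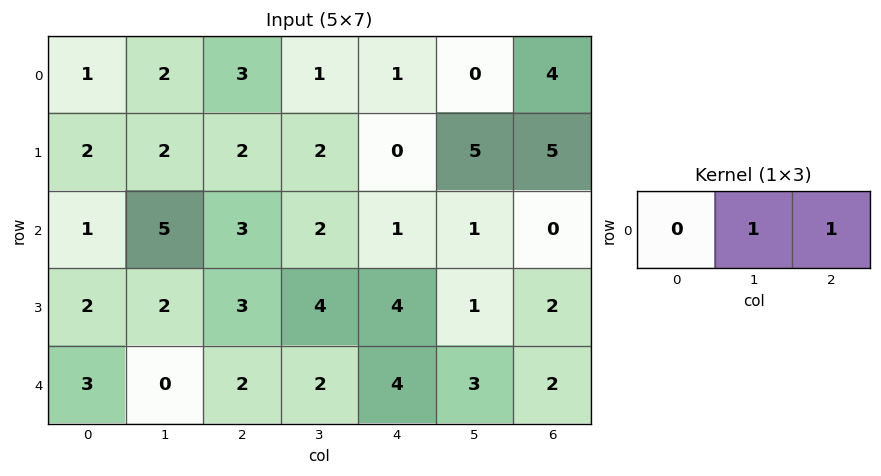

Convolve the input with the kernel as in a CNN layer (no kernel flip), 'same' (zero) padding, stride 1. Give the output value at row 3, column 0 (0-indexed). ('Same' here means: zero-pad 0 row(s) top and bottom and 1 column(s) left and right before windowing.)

The receptive field on the zero-padded input at this output position is [0 2 2]. Elementwise product with the kernel and sum: 2·1 + 2·1.

4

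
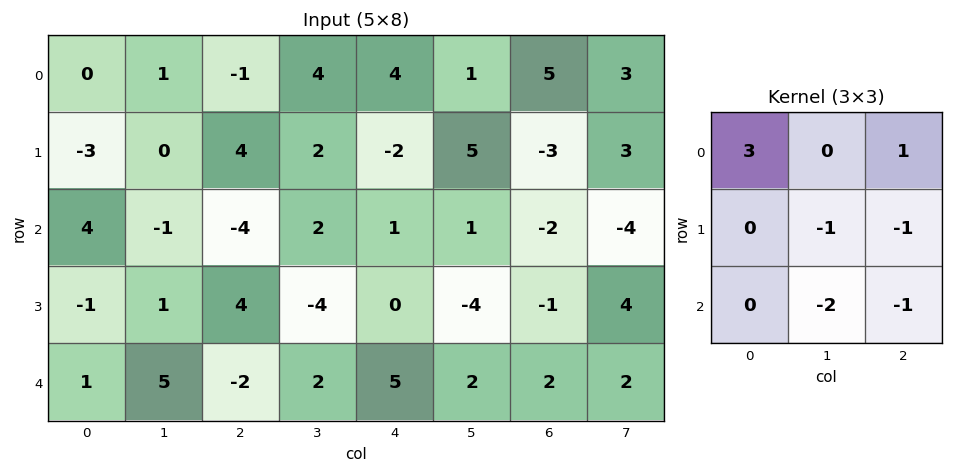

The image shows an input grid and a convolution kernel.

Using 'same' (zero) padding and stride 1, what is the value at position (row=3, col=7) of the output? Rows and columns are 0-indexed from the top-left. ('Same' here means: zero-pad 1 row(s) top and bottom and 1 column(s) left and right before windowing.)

The receptive field on the zero-padded input at this output position is [-2 -4 0 / -1 4 0 / 2 2 0]. Elementwise product with the kernel and sum: -2·3 + 0·1 + 4·-1 + 0·-1 + 2·-2 + 0·-1.

-14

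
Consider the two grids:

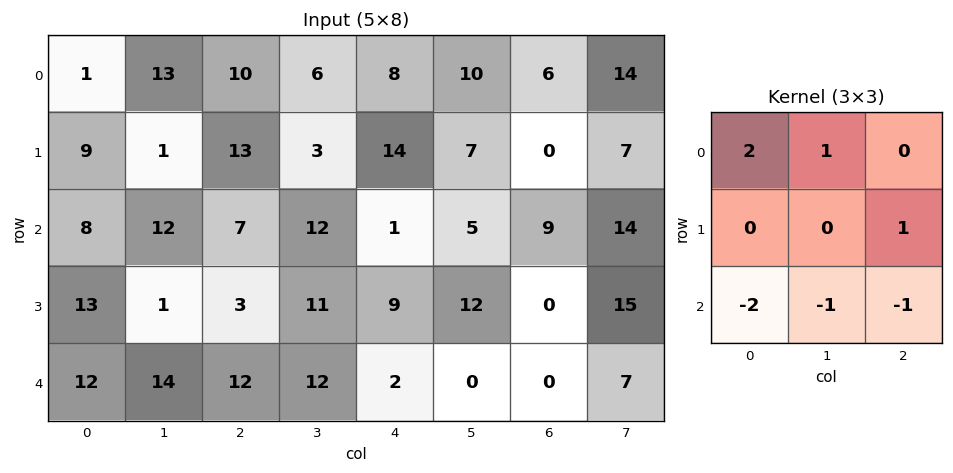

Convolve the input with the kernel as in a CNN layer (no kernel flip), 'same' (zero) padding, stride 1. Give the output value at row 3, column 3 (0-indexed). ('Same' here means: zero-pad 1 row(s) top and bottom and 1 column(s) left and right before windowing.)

-3

The receptive field on the zero-padded input at this output position is [7 12 1 / 3 11 9 / 12 12 2]. Elementwise product with the kernel and sum: 7·2 + 12·1 + 9·1 + 12·-2 + 12·-1 + 2·-1.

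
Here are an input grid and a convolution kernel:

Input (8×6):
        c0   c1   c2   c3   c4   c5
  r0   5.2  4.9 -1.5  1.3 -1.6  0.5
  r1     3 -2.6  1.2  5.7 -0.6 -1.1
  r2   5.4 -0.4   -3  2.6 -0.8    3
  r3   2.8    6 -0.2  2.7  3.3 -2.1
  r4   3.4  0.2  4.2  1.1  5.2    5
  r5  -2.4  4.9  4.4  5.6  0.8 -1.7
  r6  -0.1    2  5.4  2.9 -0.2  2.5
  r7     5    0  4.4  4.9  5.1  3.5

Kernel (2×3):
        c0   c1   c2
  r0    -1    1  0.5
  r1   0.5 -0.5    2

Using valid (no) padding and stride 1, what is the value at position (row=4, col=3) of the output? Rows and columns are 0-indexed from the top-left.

The receptive field on the input at this output position is [1.1 5.2 5 / 5.6 0.8 -1.7]. Elementwise product with the kernel and sum: 1.1·-1 + 5.2·1 + 5·0.5 + 5.6·0.5 + 0.8·-0.5 + -1.7·2.

5.6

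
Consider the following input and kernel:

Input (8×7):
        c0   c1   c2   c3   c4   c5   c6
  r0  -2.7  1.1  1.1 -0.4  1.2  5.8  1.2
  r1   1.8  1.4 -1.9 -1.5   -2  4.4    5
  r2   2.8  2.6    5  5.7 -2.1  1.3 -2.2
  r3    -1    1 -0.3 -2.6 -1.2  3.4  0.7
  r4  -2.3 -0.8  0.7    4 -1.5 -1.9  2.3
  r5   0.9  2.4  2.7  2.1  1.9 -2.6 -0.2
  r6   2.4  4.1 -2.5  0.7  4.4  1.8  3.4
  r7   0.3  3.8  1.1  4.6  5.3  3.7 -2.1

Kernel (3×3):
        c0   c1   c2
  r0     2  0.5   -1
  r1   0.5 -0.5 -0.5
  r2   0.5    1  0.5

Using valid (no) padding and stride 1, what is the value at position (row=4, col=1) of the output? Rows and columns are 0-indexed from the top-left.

The receptive field on the input at this output position is [-0.8 0.7 4 / 2.4 2.7 2.1 / 4.1 -2.5 0.7]. Elementwise product with the kernel and sum: -0.8·2 + 0.7·0.5 + 4·-1 + 2.4·0.5 + 2.7·-0.5 + 2.1·-0.5 + 4.1·0.5 + -2.5·1 + 0.7·0.5.

-6.55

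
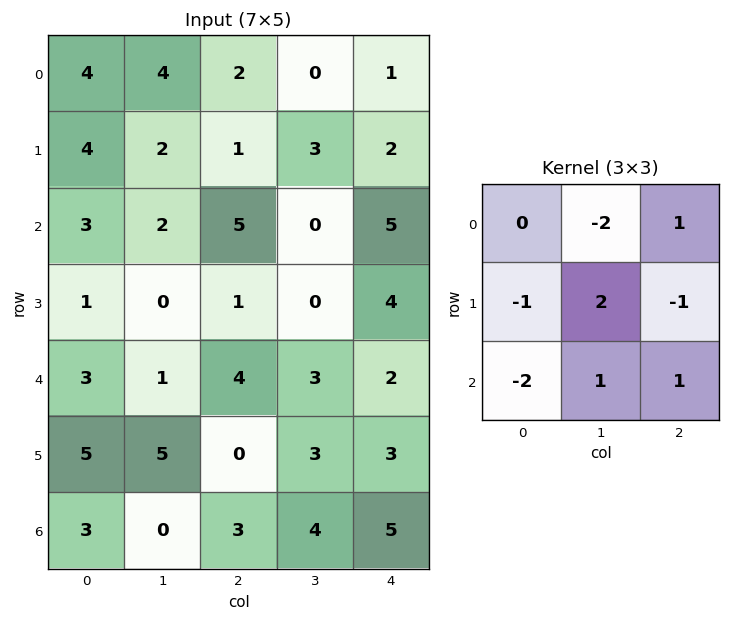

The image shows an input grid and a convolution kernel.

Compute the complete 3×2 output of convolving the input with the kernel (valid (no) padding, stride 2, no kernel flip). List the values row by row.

Output[0,0]: The receptive field on the input at this output position is [4 4 2 / 4 2 1 / 3 2 5]. Elementwise product with the kernel and sum: 4·-2 + 2·1 + 4·-1 + 2·2 + 1·-1 + 3·-2 + 2·1 + 5·1.

-6 -1
-2 -3
4 2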